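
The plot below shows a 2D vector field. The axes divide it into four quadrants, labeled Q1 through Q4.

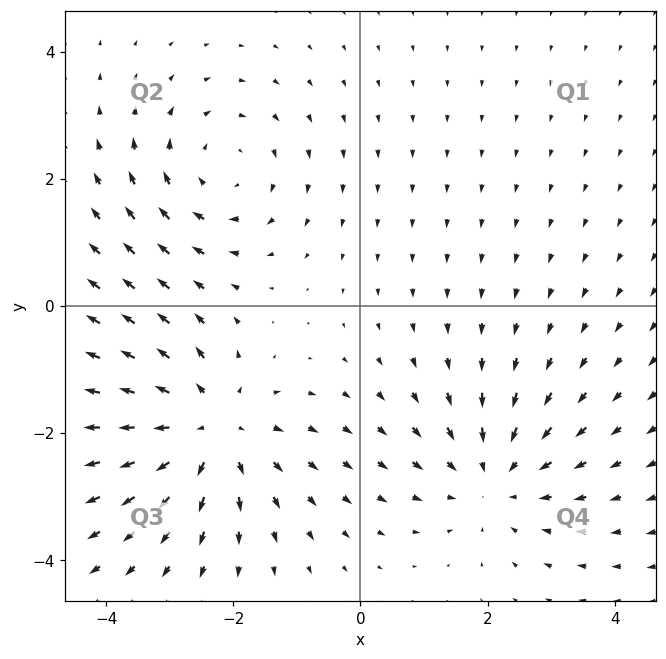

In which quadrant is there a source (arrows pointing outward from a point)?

The source sits at approximately (-2.4, -1.9), which lies in quadrant Q3. The divergence there is about +4, positive as expected for a source.

Q3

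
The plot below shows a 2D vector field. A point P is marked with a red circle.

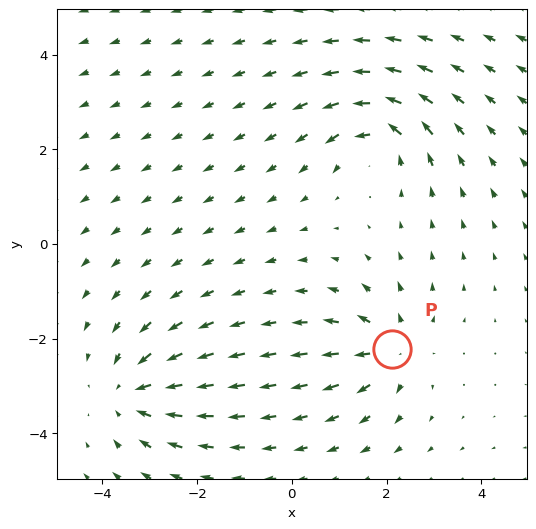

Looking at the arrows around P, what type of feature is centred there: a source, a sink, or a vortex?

At P (2.1, -2.2) the arrows spread outward. Divergence about +4, curl ≈0 — positive divergence with near-zero curl is a source.

source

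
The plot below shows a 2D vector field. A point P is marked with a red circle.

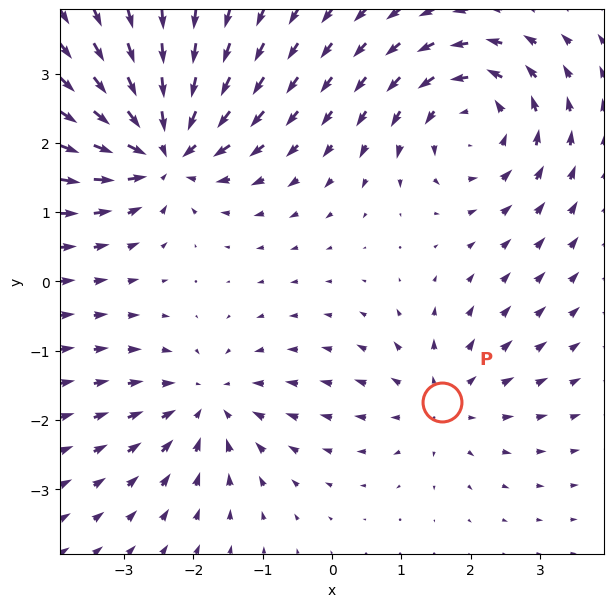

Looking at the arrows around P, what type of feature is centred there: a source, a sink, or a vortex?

At P (1.6, -1.7) the arrows spread outward. Divergence about +3, curl ≈0 — positive divergence with near-zero curl is a source.

source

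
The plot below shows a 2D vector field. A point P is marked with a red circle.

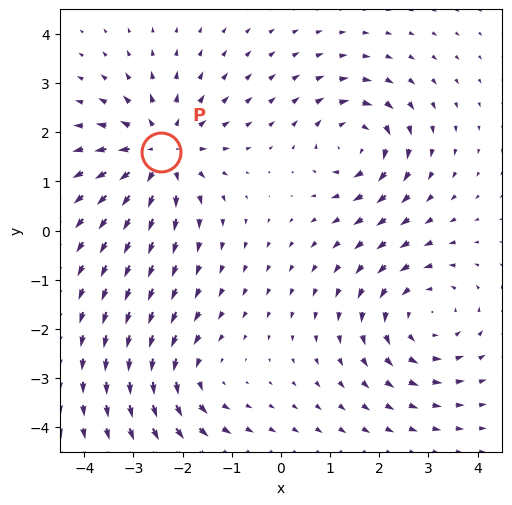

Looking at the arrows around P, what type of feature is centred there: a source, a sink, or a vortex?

At P (-2.4, 1.6) the arrows spread outward. Divergence about +5, curl ≈0 — positive divergence with near-zero curl is a source.

source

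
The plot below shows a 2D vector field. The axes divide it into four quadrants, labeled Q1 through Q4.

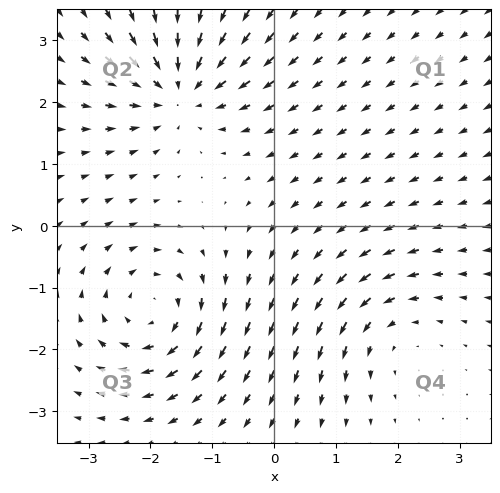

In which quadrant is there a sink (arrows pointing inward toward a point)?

Q2

The sink sits at approximately (-1.5, 2.2), which lies in quadrant Q2. The divergence there is about -5, negative as expected for a sink.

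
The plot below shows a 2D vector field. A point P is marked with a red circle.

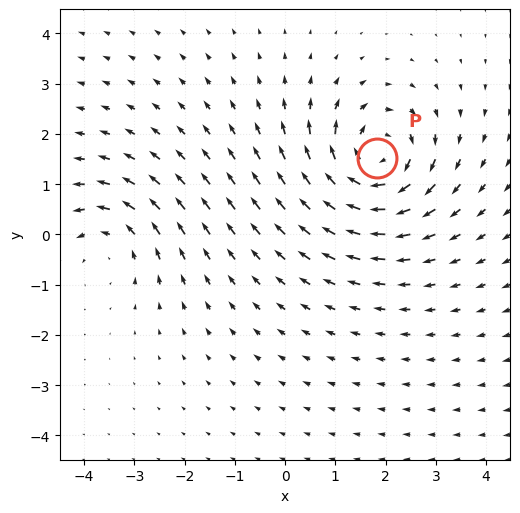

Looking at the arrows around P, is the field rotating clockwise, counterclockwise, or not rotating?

clockwise

Near P at (1.8, 1.5) the arrows circulate clockwise. The curl (z-component) there is about -6; negative curl means clockwise rotation.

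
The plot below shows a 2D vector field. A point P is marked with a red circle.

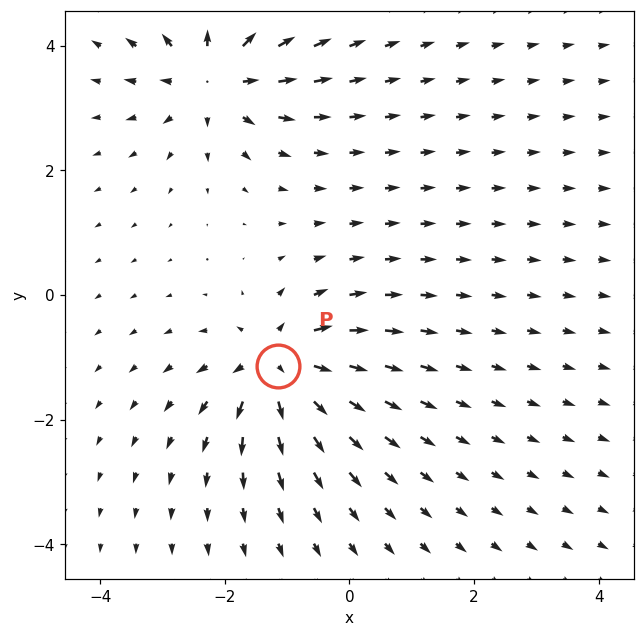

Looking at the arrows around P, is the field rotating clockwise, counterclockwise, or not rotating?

not rotating

Near P at (-1.1, -1.1) the arrows show no circulation. The curl there is ≈0.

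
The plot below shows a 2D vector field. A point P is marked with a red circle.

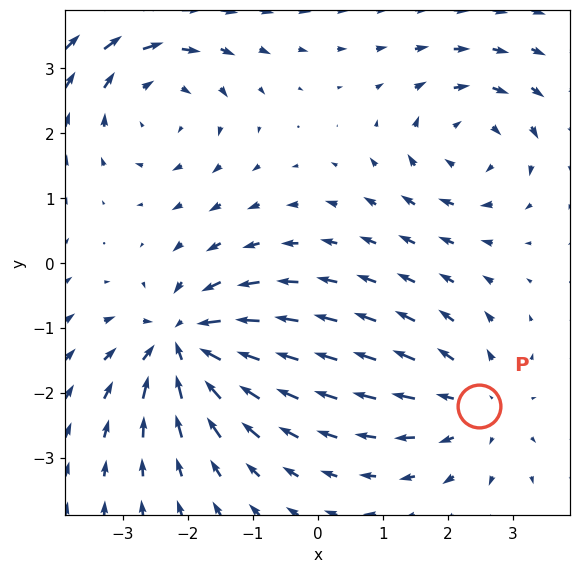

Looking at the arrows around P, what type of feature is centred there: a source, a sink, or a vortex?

At P (2.5, -2.2) the arrows spread outward. Divergence about +3, curl ≈0 — positive divergence with near-zero curl is a source.

source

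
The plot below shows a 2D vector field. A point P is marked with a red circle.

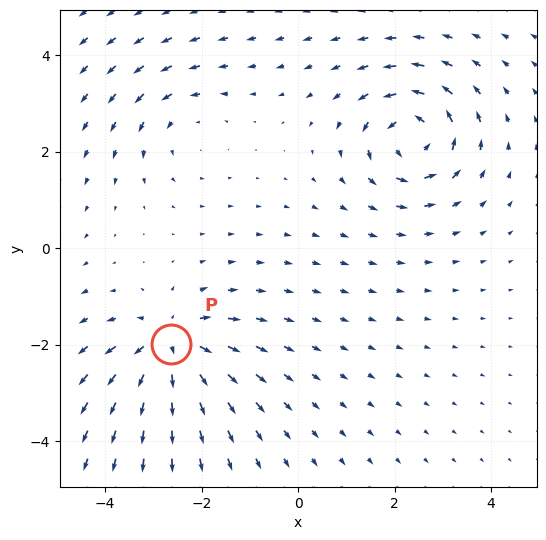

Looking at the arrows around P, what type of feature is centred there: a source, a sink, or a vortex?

At P (-2.6, -2.0) the arrows spread outward. Divergence about +6, curl ≈0 — positive divergence with near-zero curl is a source.

source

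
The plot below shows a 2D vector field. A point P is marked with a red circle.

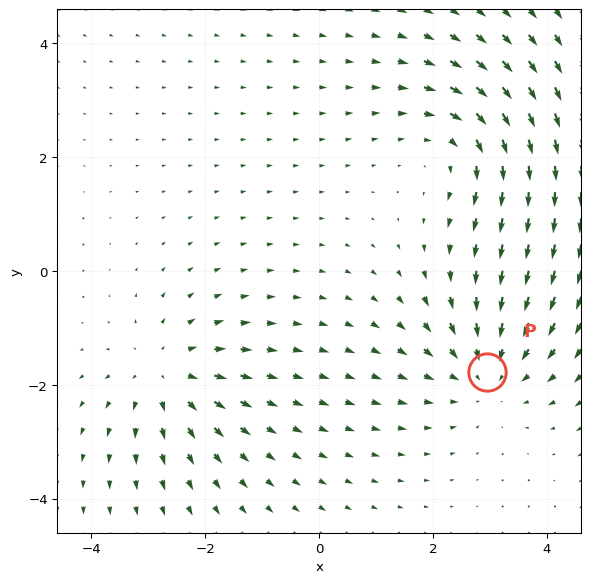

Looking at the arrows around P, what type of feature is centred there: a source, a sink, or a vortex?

sink

At P (2.9, -1.8) the arrows converge inward. Divergence about -3, curl ≈0 — negative divergence with near-zero curl is a sink.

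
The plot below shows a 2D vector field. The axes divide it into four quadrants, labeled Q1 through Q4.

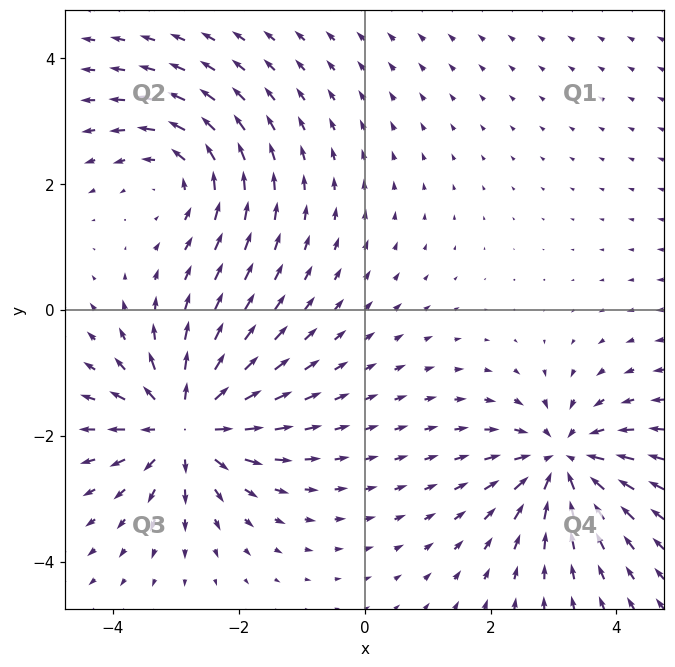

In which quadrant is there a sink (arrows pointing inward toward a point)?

Q4

The sink sits at approximately (3.1, -2.4), which lies in quadrant Q4. The divergence there is about -5, negative as expected for a sink.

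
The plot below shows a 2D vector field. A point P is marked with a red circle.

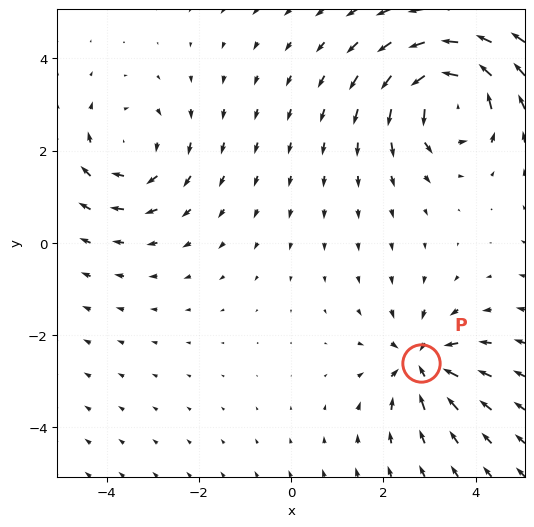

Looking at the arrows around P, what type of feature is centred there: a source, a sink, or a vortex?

sink

At P (2.8, -2.6) the arrows converge inward. Divergence about -4, curl ≈0 — negative divergence with near-zero curl is a sink.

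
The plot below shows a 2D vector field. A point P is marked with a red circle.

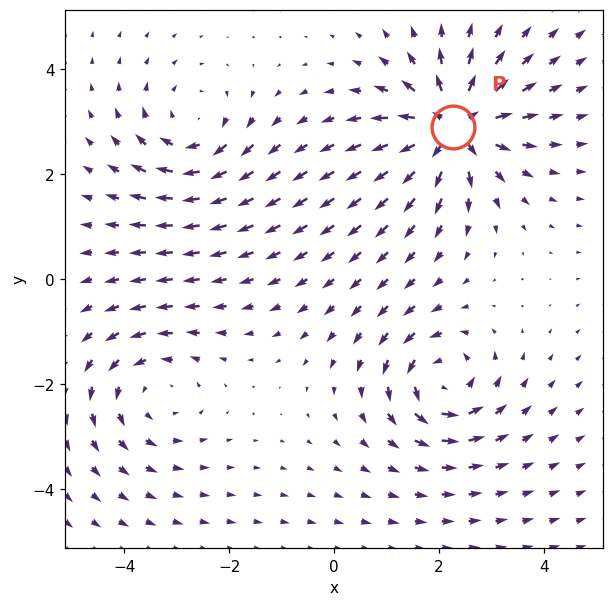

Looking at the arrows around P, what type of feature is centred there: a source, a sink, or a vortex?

source

At P (2.3, 2.9) the arrows spread outward. Divergence about +6, curl ≈0 — positive divergence with near-zero curl is a source.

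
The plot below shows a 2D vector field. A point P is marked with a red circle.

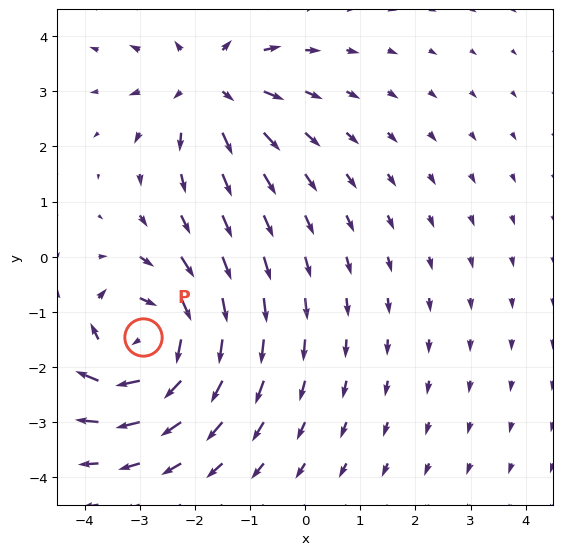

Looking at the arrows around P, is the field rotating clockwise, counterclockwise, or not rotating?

Near P at (-2.9, -1.5) the arrows circulate clockwise. The curl (z-component) there is about -6; negative curl means clockwise rotation.

clockwise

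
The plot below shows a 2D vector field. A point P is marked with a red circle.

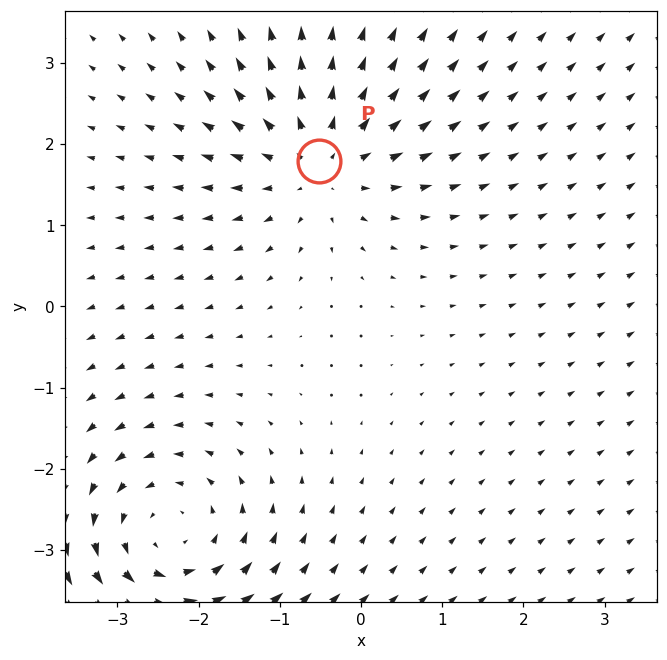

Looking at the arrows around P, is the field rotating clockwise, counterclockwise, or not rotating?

not rotating

Near P at (-0.5, 1.8) the arrows show no circulation. The curl there is ≈0.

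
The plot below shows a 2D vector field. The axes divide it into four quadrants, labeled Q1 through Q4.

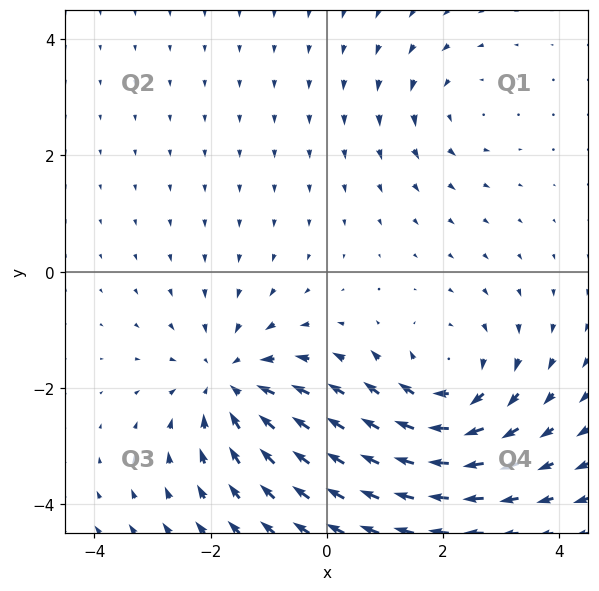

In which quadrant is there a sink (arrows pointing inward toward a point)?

Q3

The sink sits at approximately (-1.7, -1.9), which lies in quadrant Q3. The divergence there is about -4, negative as expected for a sink.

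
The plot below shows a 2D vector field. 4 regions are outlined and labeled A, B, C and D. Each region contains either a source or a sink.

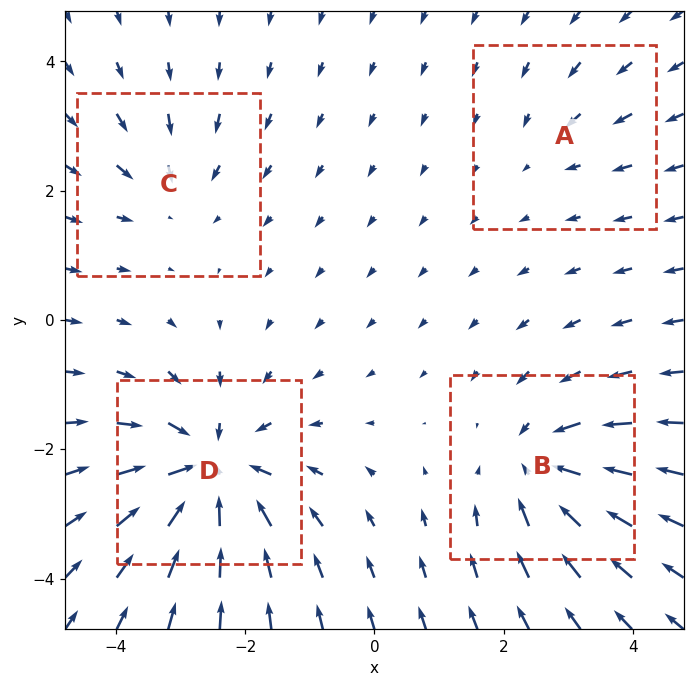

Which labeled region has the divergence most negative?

Divergence at each region's feature centre — A: about -2, B: about -5, C: about -3, D: about -7. Region D is most negative.

D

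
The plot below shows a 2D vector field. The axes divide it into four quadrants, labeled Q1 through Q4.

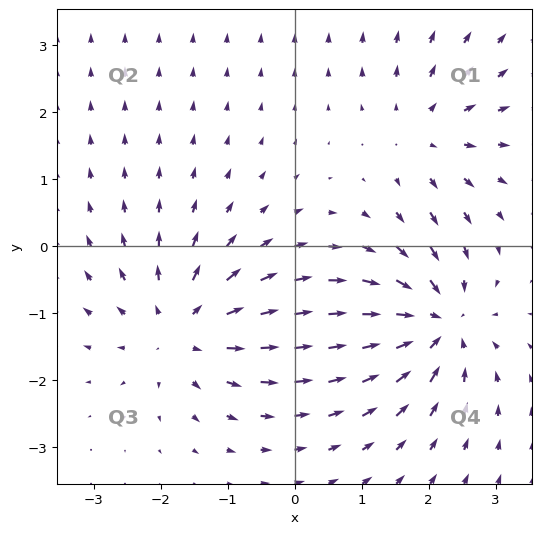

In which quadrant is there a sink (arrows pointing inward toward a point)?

The sink sits at approximately (2.1, -1.1), which lies in quadrant Q4. The divergence there is about -6, negative as expected for a sink.

Q4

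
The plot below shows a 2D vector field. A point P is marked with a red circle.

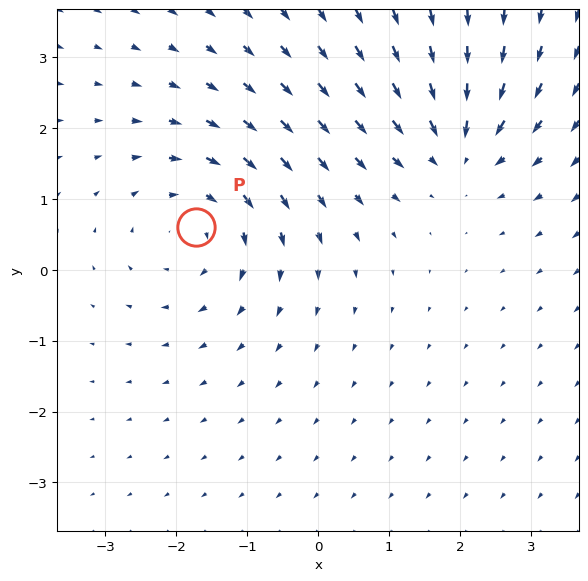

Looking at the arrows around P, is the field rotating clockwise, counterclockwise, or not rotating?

Near P at (-1.7, 0.6) the arrows circulate clockwise. The curl (z-component) there is about -3; negative curl means clockwise rotation.

clockwise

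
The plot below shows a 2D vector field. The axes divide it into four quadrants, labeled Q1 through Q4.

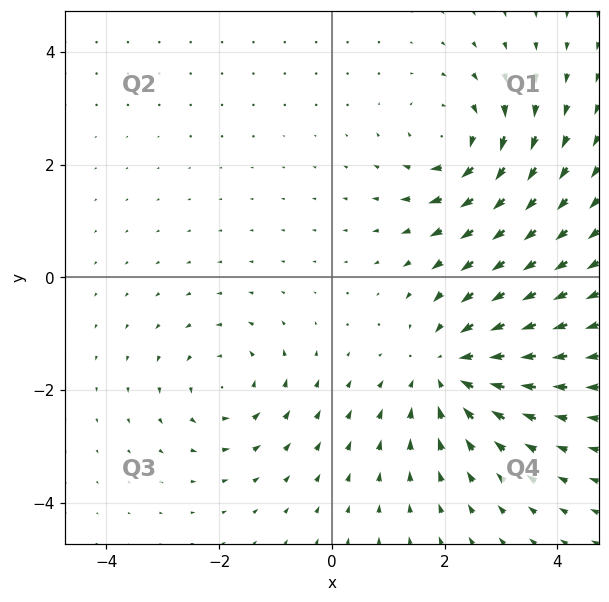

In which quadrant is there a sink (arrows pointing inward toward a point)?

Q4

The sink sits at approximately (2.1, -1.6), which lies in quadrant Q4. The divergence there is about -4, negative as expected for a sink.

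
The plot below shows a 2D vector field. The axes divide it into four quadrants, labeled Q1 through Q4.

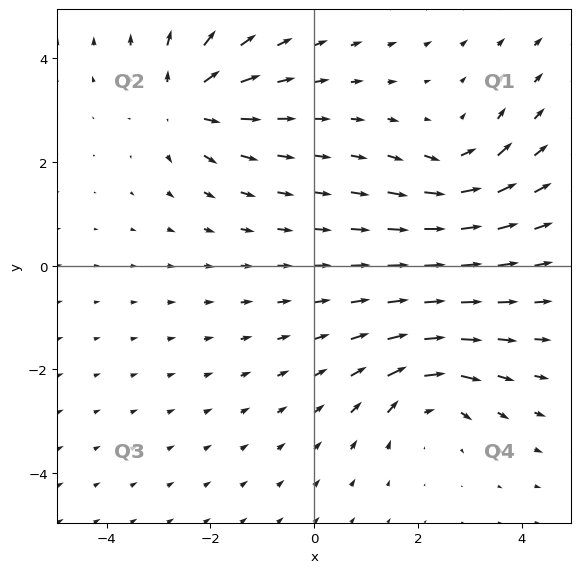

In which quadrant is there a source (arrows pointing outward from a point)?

Q2

The source sits at approximately (-2.5, 3.2), which lies in quadrant Q2. The divergence there is about +4, positive as expected for a source.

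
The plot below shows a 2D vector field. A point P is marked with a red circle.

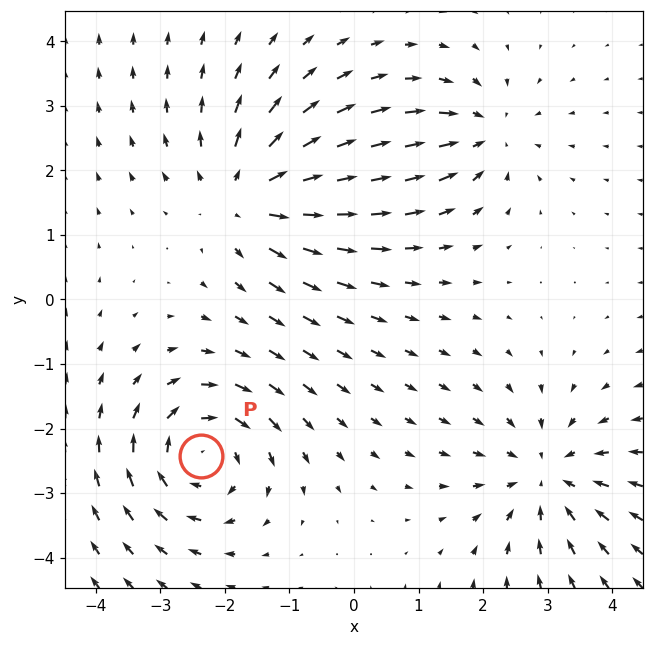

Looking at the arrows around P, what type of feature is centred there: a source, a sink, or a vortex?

vortex

At P (-2.4, -2.4) the arrows circulate clockwise. Divergence ≈0, curl about -6 — near-zero divergence with nonzero curl is a vortex.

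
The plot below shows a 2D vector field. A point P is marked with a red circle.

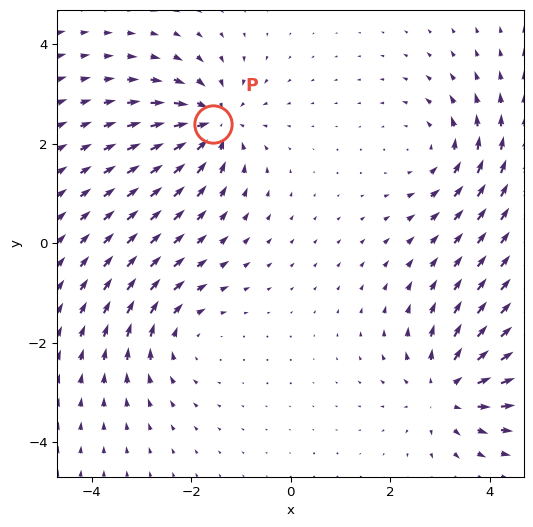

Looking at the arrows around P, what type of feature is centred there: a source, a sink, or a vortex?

At P (-1.6, 2.4) the arrows converge inward. Divergence about -5, curl ≈0 — negative divergence with near-zero curl is a sink.

sink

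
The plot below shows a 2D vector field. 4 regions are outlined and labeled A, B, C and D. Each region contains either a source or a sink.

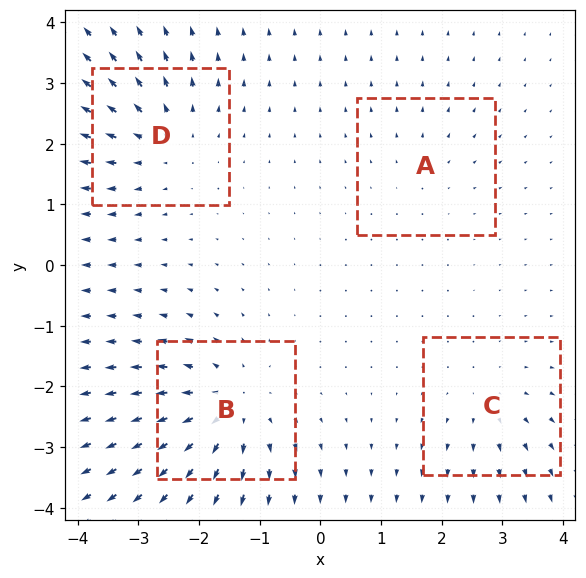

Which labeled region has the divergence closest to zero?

A

Divergence at each region's feature centre — A: about +2, B: about +6, C: about +3, D: about +5. Region A is closest to zero.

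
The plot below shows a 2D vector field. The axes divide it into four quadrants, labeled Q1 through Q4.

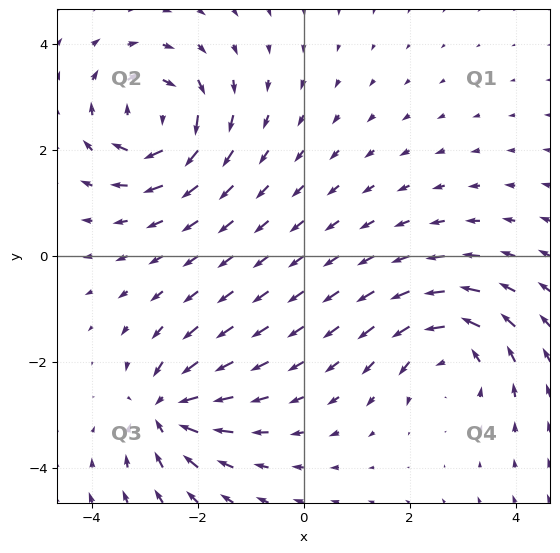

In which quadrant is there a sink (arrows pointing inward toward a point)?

Q3

The sink sits at approximately (-2.6, -2.9), which lies in quadrant Q3. The divergence there is about -6, negative as expected for a sink.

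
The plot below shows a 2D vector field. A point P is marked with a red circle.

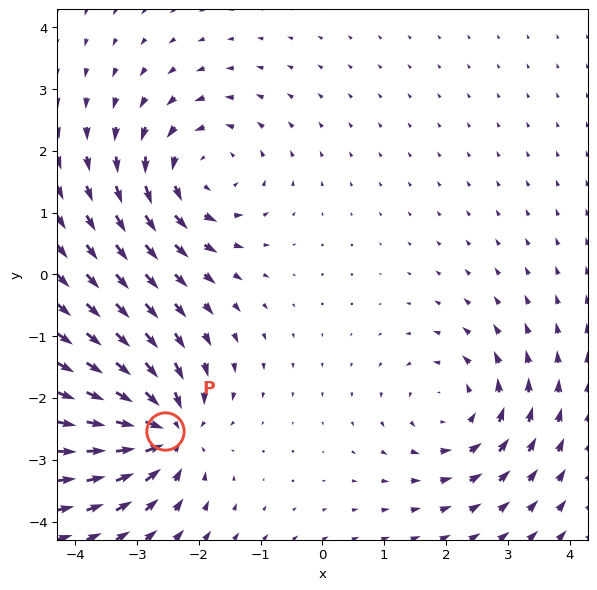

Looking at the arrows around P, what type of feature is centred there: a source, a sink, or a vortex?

sink

At P (-2.6, -2.5) the arrows converge inward. Divergence about -6, curl ≈0 — negative divergence with near-zero curl is a sink.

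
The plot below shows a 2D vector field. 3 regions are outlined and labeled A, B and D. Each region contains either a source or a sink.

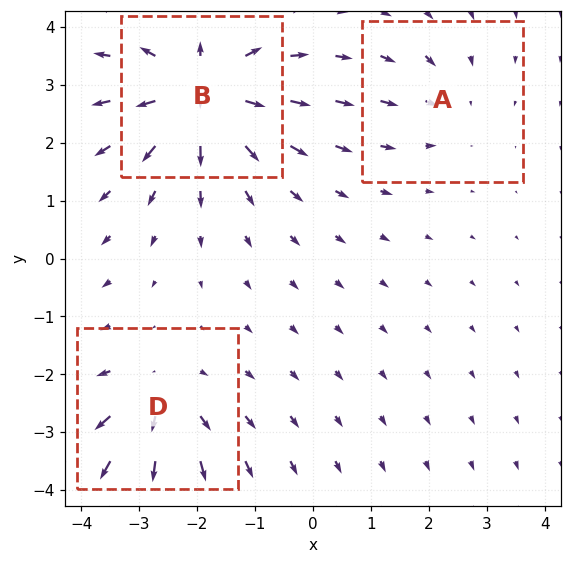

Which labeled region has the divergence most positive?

B

Divergence at each region's feature centre — A: about -2, B: about +5, D: about +3. Region B is most positive.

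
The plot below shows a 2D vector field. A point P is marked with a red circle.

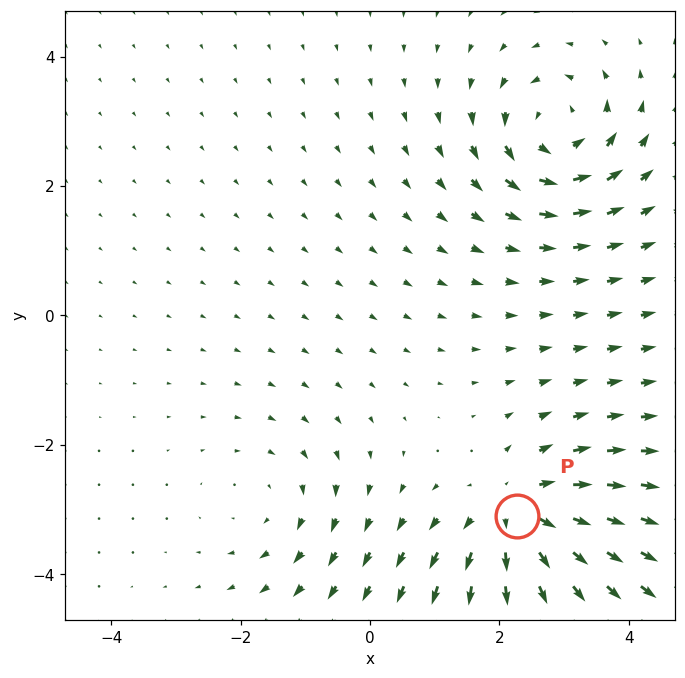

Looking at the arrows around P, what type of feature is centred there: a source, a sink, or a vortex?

At P (2.3, -3.1) the arrows spread outward. Divergence about +5, curl ≈0 — positive divergence with near-zero curl is a source.

source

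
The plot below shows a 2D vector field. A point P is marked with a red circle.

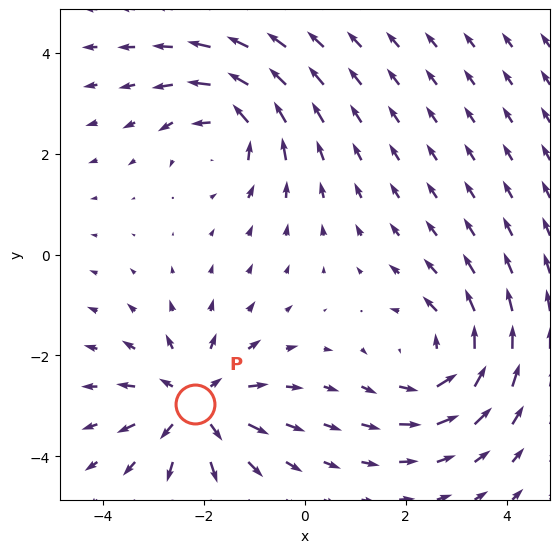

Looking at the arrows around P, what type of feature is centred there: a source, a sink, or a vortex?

At P (-2.2, -3.0) the arrows spread outward. Divergence about +4, curl ≈0 — positive divergence with near-zero curl is a source.

source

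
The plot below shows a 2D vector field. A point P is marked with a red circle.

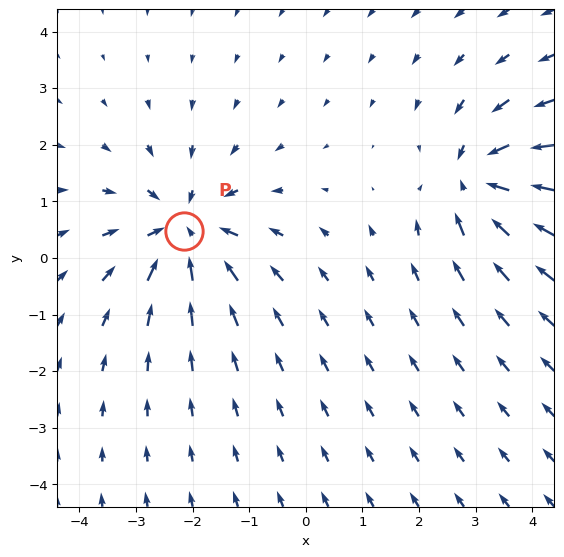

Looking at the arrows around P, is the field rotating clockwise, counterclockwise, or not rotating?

Near P at (-2.2, 0.5) the arrows show no circulation. The curl there is ≈0.

not rotating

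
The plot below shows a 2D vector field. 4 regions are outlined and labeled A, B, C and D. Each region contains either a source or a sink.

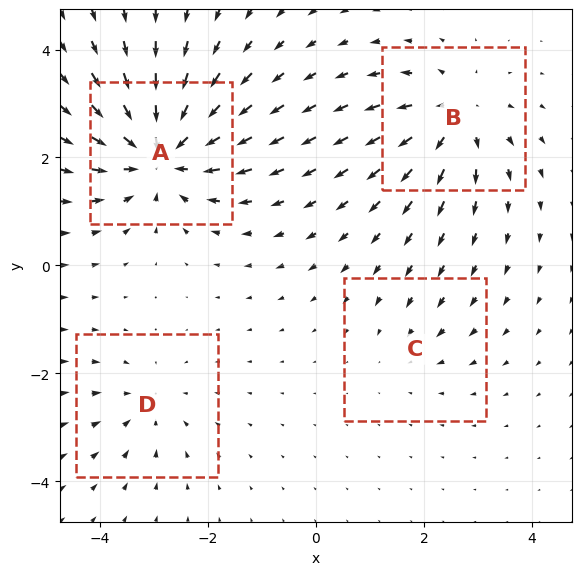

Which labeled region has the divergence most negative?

A

Divergence at each region's feature centre — A: about -7, B: about +5, C: about -2, D: about -3. Region A is most negative.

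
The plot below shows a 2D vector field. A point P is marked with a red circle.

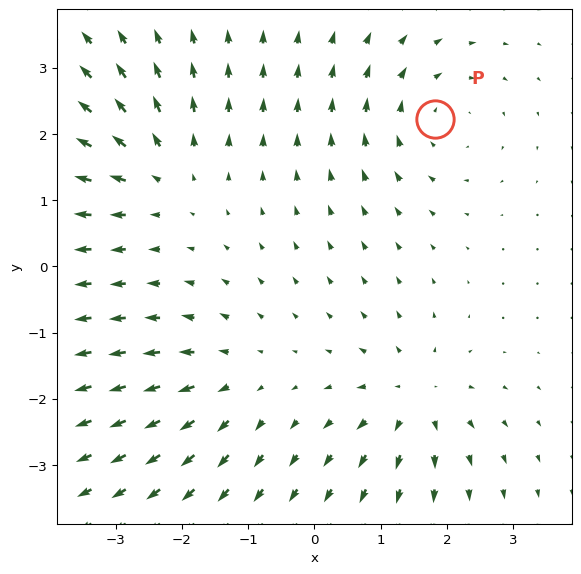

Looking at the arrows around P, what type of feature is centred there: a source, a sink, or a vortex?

vortex

At P (1.8, 2.2) the arrows circulate clockwise. Divergence ≈0, curl about -4 — near-zero divergence with nonzero curl is a vortex.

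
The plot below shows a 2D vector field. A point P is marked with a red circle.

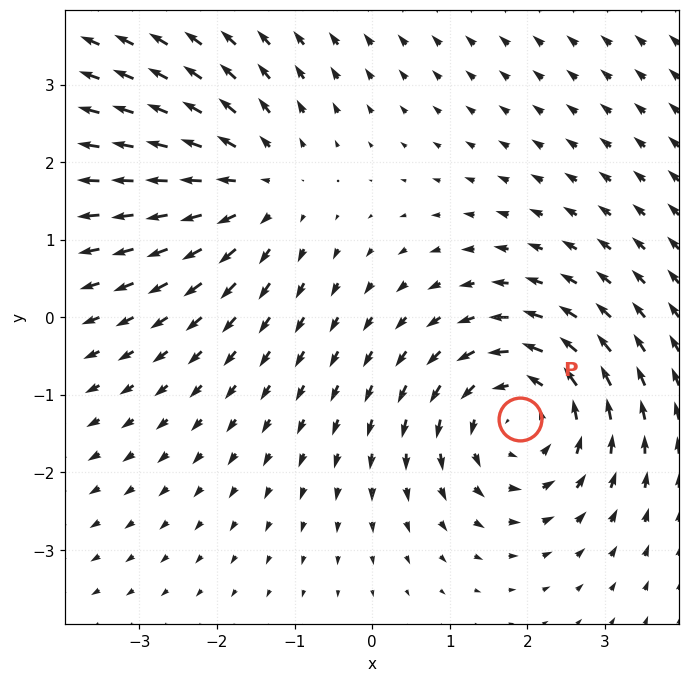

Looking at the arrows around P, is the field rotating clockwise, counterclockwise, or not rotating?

Near P at (1.9, -1.3) the arrows circulate counterclockwise. The curl (z-component) there is about +4; positive curl means counterclockwise rotation.

counterclockwise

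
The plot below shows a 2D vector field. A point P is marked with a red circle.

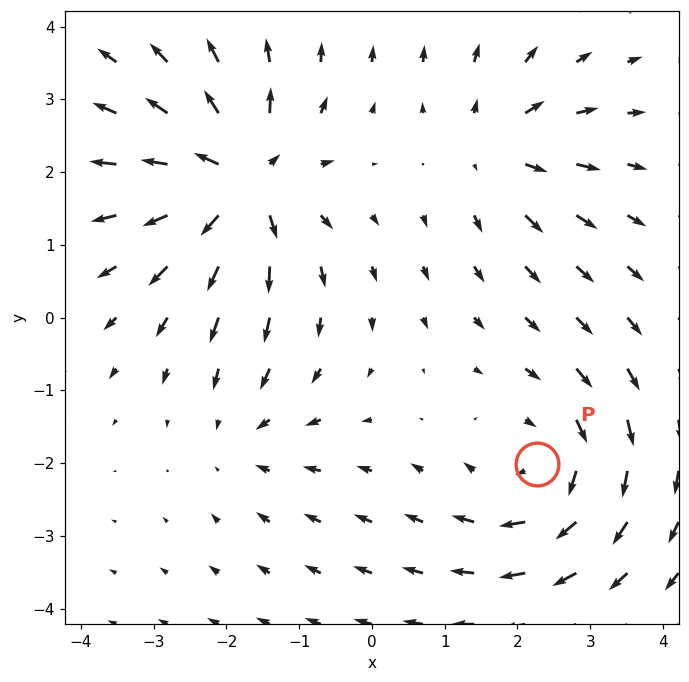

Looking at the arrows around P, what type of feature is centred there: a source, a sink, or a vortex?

vortex

At P (2.3, -2.0) the arrows circulate clockwise. Divergence ≈0, curl about -4 — near-zero divergence with nonzero curl is a vortex.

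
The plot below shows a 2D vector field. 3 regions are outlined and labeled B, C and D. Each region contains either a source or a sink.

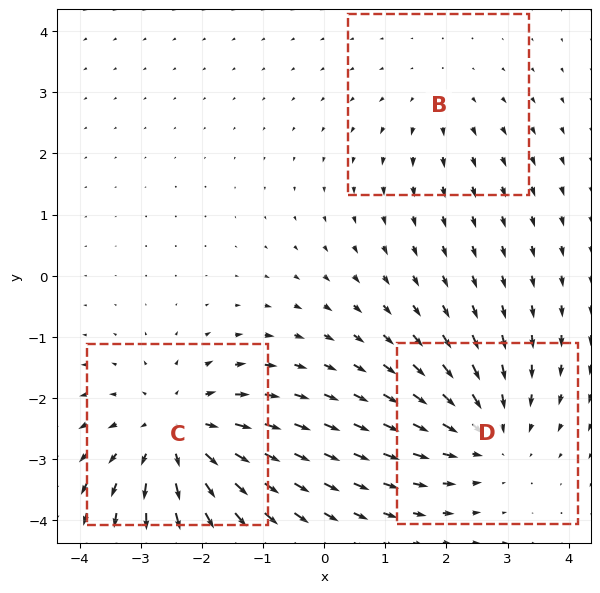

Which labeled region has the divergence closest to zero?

Divergence at each region's feature centre — B: about +2, C: about +4, D: about -3. Region B is closest to zero.

B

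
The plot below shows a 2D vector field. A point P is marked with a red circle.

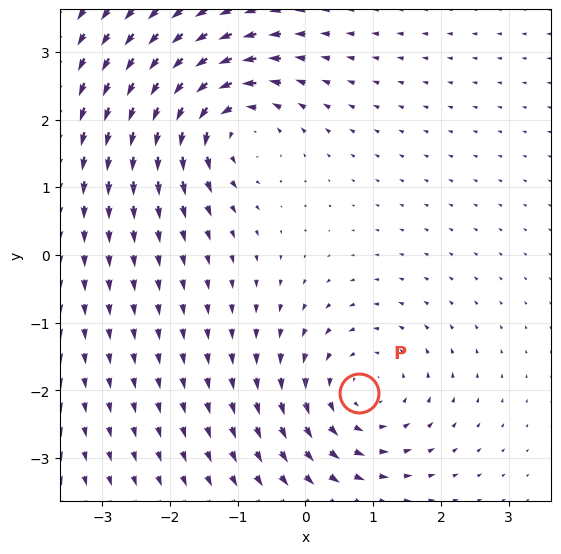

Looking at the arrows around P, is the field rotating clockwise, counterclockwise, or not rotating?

Near P at (0.8, -2.0) the arrows circulate counterclockwise. The curl (z-component) there is about +5; positive curl means counterclockwise rotation.

counterclockwise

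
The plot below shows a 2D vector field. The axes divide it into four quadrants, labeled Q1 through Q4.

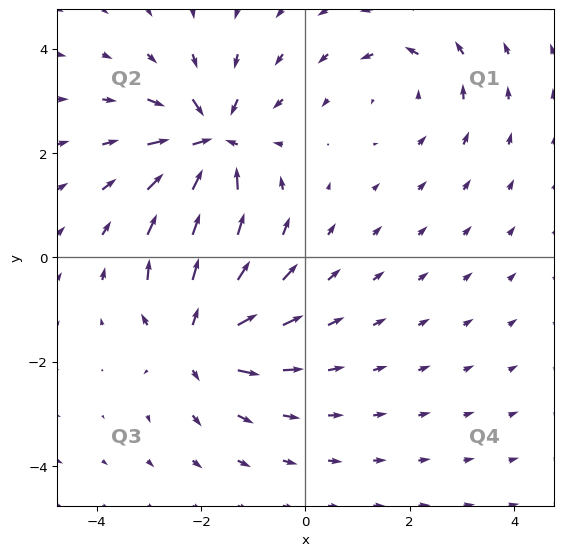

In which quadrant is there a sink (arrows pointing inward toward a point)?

The sink sits at approximately (-1.8, 2.2), which lies in quadrant Q2. The divergence there is about -6, negative as expected for a sink.

Q2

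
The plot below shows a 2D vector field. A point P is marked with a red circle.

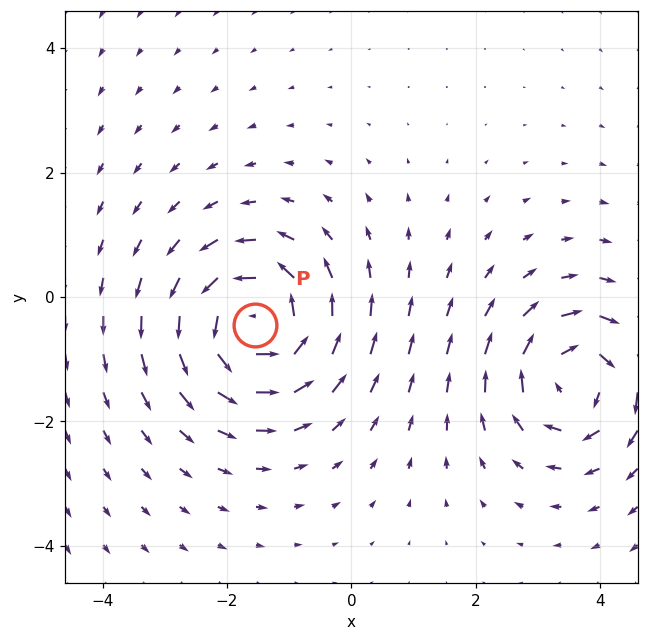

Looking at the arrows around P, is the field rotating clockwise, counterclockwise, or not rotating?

Near P at (-1.5, -0.5) the arrows circulate counterclockwise. The curl (z-component) there is about +7; positive curl means counterclockwise rotation.

counterclockwise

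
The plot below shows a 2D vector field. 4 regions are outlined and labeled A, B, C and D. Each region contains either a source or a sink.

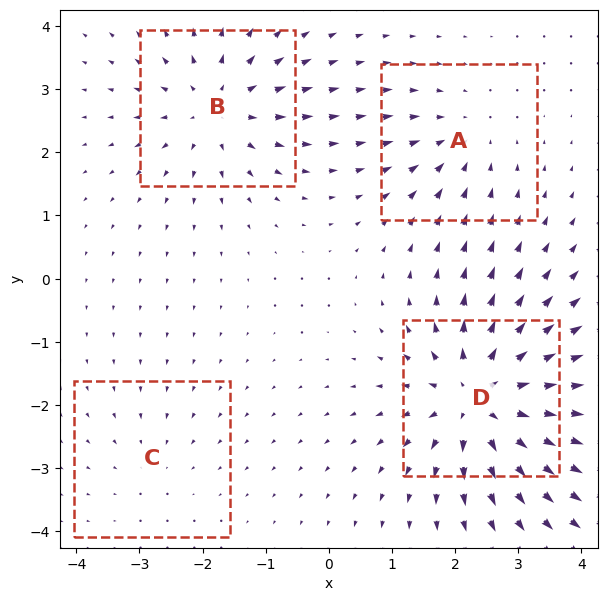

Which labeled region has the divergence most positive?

D

Divergence at each region's feature centre — A: about -3, B: about +5, C: about -2, D: about +8. Region D is most positive.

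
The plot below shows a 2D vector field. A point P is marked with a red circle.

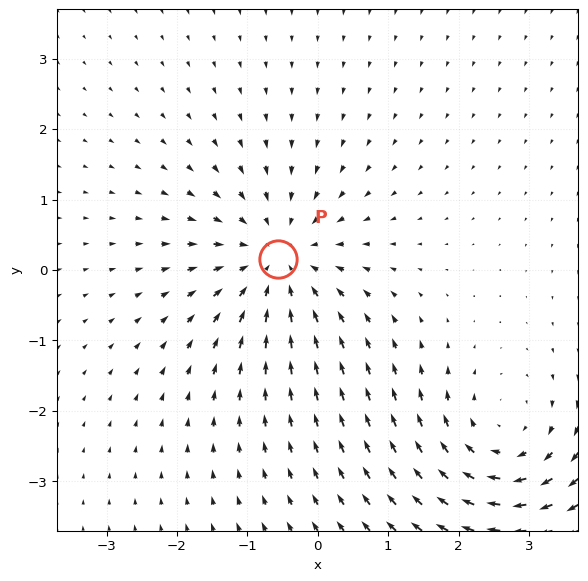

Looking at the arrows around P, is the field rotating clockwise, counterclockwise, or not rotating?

not rotating

Near P at (-0.6, 0.2) the arrows show no circulation. The curl there is ≈0.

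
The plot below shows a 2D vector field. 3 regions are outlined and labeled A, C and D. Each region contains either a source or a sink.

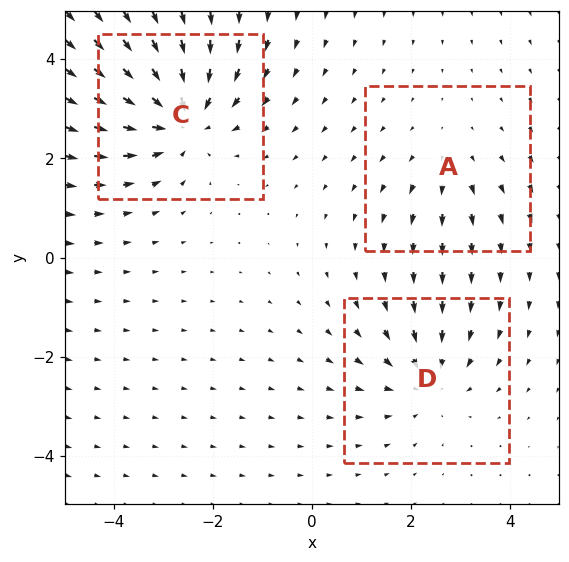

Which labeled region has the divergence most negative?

C

Divergence at each region's feature centre — A: about +2, C: about -5, D: about -3. Region C is most negative.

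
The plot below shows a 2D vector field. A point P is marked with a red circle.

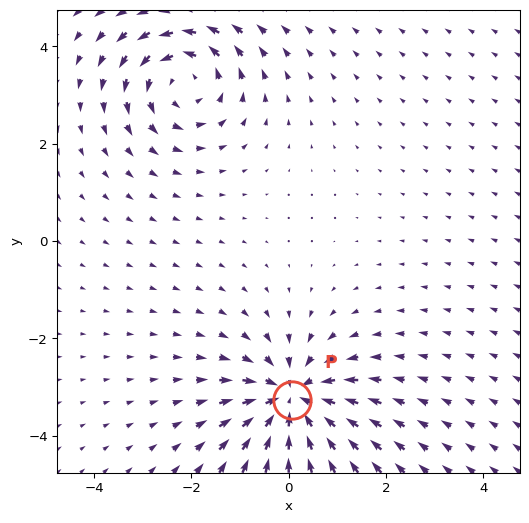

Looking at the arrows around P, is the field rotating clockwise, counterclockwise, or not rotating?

not rotating

Near P at (0.1, -3.3) the arrows show no circulation. The curl there is ≈0.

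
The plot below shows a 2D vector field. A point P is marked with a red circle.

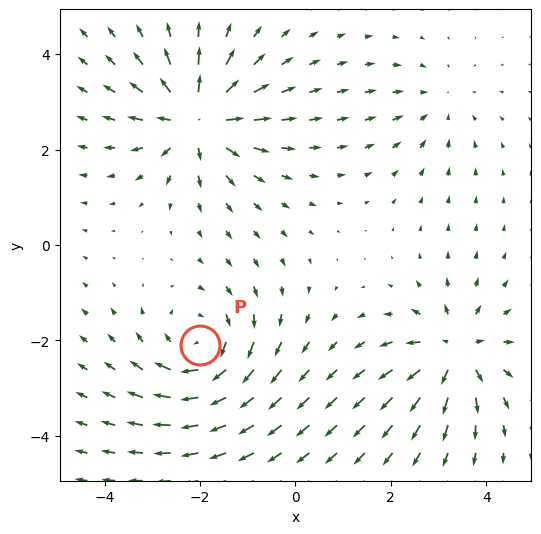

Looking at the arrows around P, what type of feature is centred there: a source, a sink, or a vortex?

vortex

At P (-2.0, -2.1) the arrows circulate clockwise. Divergence ≈0, curl about -5 — near-zero divergence with nonzero curl is a vortex.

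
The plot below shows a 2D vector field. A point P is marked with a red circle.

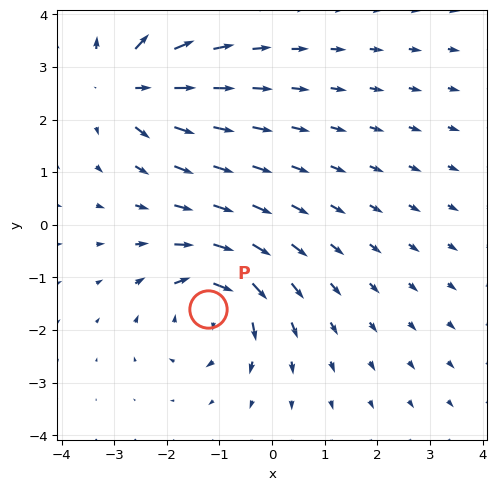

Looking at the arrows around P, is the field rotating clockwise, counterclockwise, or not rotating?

Near P at (-1.2, -1.6) the arrows circulate clockwise. The curl (z-component) there is about -6; negative curl means clockwise rotation.

clockwise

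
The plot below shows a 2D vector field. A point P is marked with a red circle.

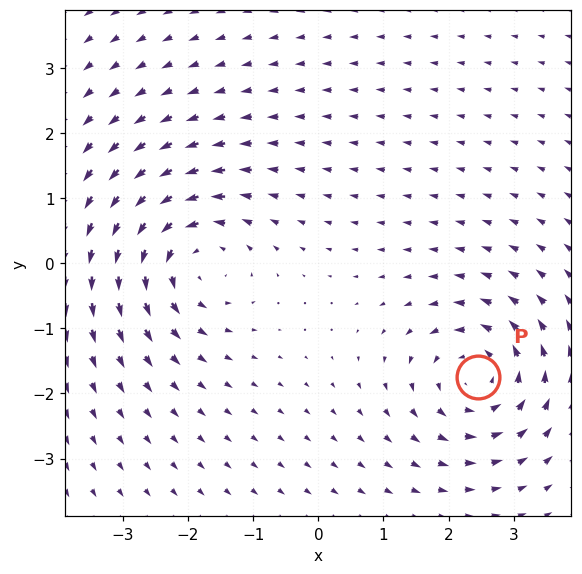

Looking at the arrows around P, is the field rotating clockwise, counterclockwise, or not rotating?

Near P at (2.4, -1.8) the arrows circulate counterclockwise. The curl (z-component) there is about +4; positive curl means counterclockwise rotation.

counterclockwise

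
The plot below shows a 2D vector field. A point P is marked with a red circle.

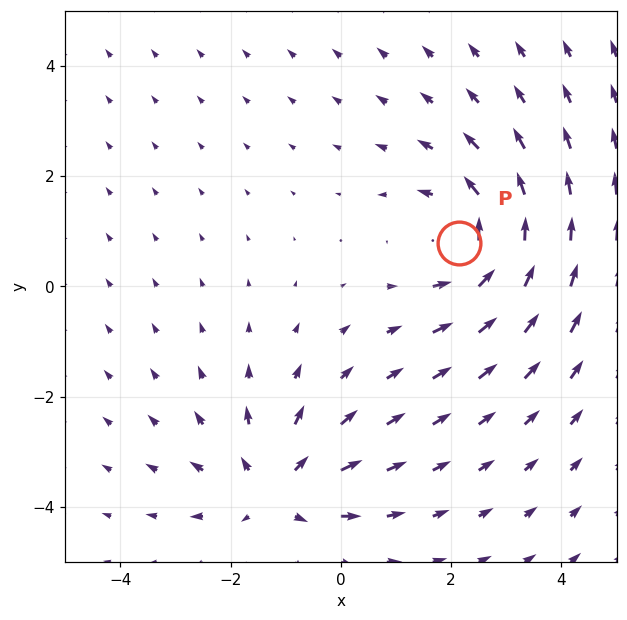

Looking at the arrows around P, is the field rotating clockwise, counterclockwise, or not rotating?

counterclockwise

Near P at (2.1, 0.8) the arrows circulate counterclockwise. The curl (z-component) there is about +4; positive curl means counterclockwise rotation.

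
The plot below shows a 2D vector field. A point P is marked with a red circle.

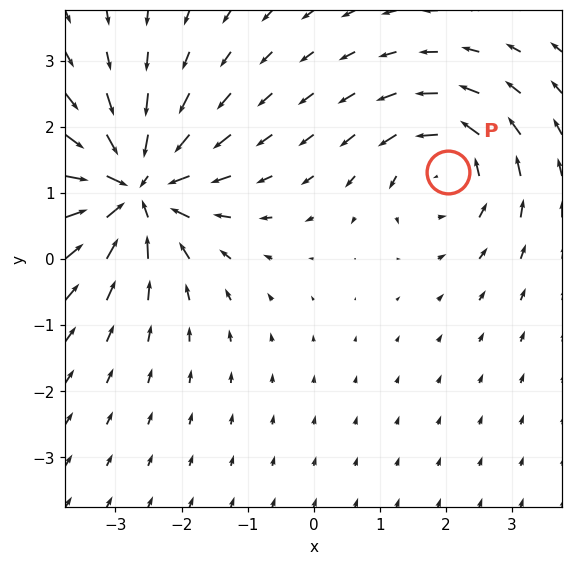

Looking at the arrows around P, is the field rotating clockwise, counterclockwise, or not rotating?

Near P at (2.0, 1.3) the arrows circulate counterclockwise. The curl (z-component) there is about +4; positive curl means counterclockwise rotation.

counterclockwise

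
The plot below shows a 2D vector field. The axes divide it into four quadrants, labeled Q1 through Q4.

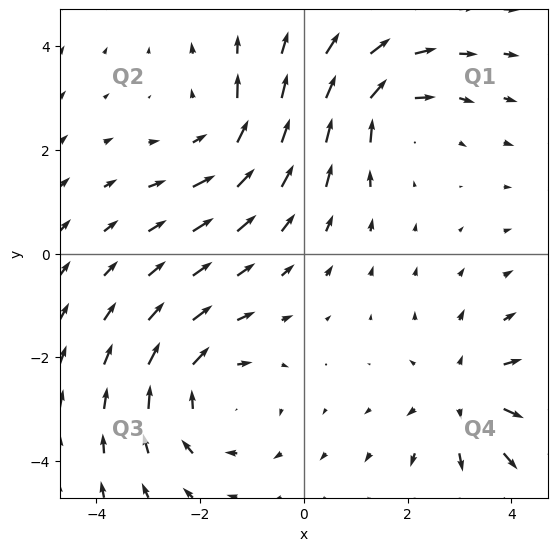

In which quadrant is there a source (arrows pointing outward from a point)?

The source sits at approximately (3.1, -2.7), which lies in quadrant Q4. The divergence there is about +3, positive as expected for a source.

Q4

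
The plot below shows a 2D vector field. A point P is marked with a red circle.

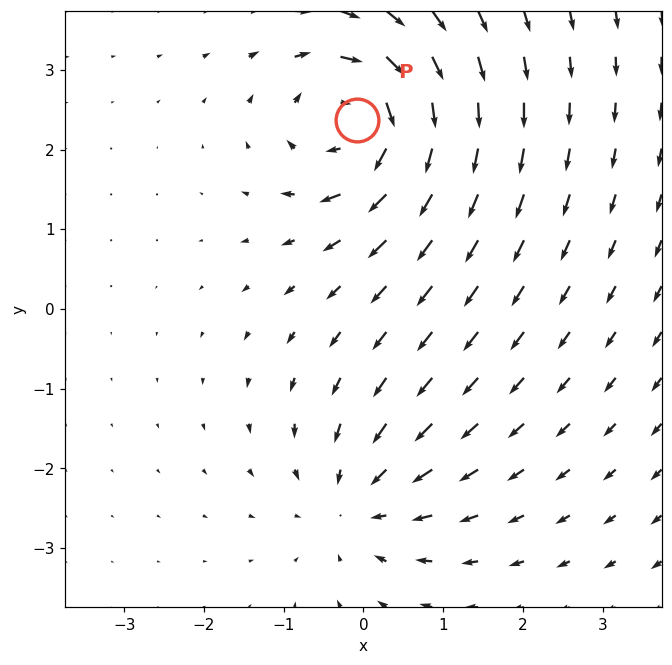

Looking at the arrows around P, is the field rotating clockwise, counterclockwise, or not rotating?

clockwise

Near P at (-0.1, 2.4) the arrows circulate clockwise. The curl (z-component) there is about -6; negative curl means clockwise rotation.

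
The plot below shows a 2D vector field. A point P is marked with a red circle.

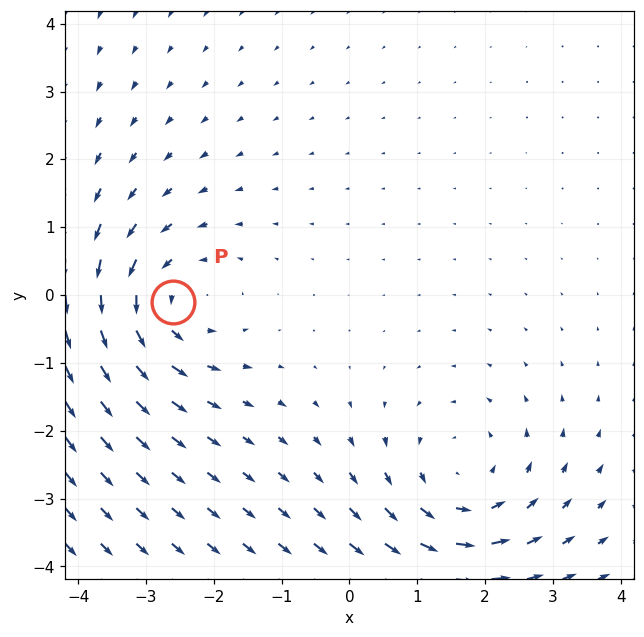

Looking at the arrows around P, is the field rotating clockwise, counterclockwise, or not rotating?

counterclockwise

Near P at (-2.6, -0.1) the arrows circulate counterclockwise. The curl (z-component) there is about +4; positive curl means counterclockwise rotation.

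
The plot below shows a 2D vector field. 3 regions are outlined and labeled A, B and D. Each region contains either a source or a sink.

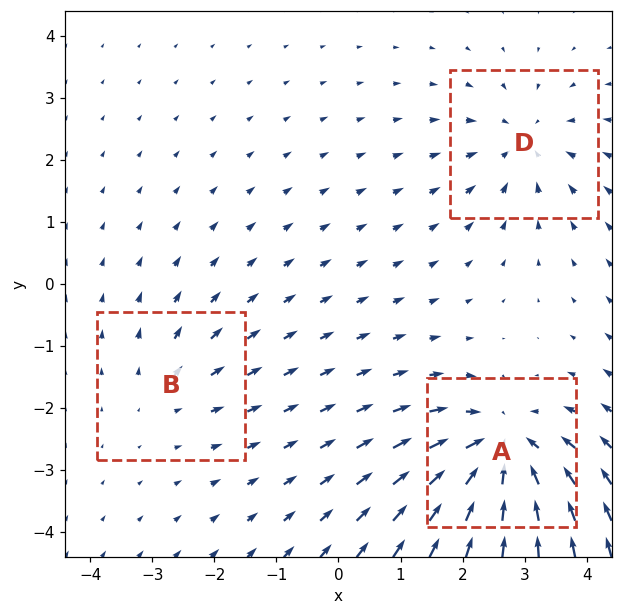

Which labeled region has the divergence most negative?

A

Divergence at each region's feature centre — A: about -6, B: about +2, D: about -3. Region A is most negative.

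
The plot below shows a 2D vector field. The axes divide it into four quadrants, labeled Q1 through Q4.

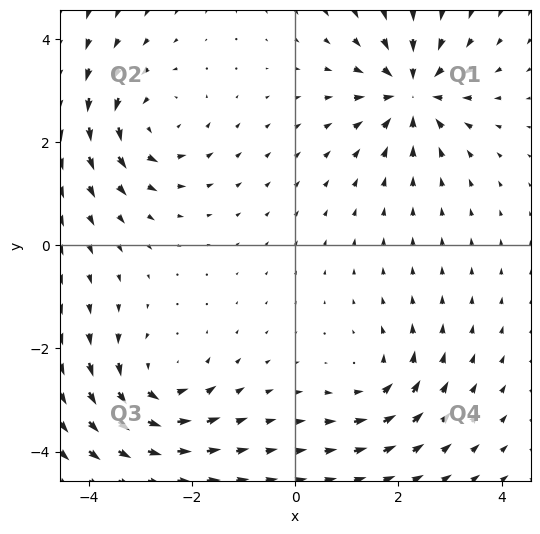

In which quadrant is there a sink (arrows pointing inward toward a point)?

Q1

The sink sits at approximately (2.3, 3.0), which lies in quadrant Q1. The divergence there is about -7, negative as expected for a sink.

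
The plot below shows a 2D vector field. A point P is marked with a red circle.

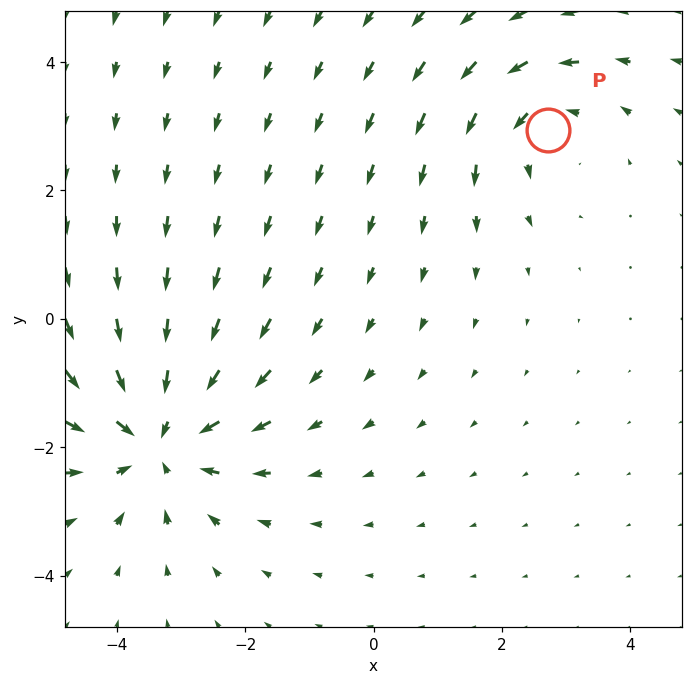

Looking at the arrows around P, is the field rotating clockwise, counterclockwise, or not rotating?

Near P at (2.7, 2.9) the arrows circulate counterclockwise. The curl (z-component) there is about +3; positive curl means counterclockwise rotation.

counterclockwise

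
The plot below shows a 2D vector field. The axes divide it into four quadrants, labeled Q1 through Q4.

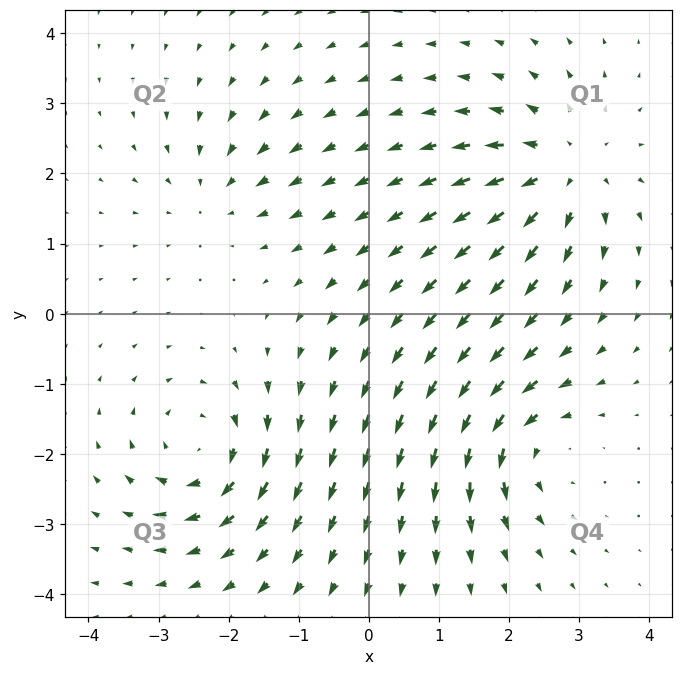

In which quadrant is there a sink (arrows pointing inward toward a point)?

Q2

The sink sits at approximately (-2.2, 1.7), which lies in quadrant Q2. The divergence there is about -3, negative as expected for a sink.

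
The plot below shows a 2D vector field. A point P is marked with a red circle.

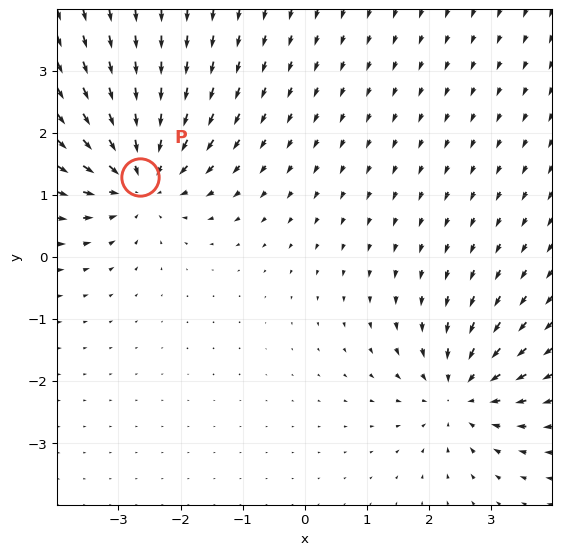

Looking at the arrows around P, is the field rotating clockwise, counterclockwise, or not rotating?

not rotating

Near P at (-2.7, 1.3) the arrows show no circulation. The curl there is ≈0.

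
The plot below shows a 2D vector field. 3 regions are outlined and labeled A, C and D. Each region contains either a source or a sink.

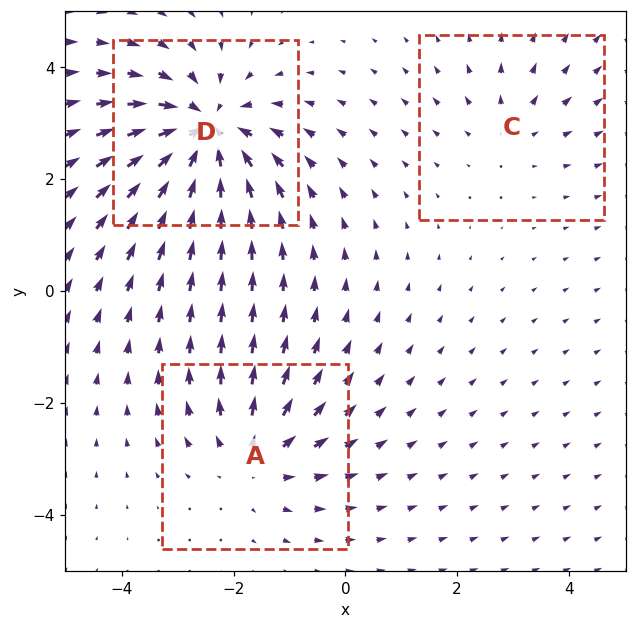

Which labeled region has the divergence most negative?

Divergence at each region's feature centre — A: about +3, C: about +2, D: about -5. Region D is most negative.

D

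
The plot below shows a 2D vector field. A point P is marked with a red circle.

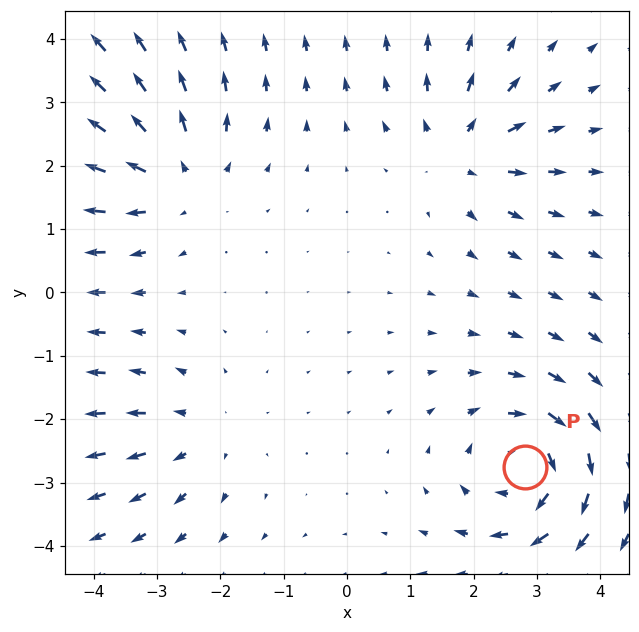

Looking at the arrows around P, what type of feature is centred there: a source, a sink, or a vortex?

At P (2.8, -2.8) the arrows circulate clockwise. Divergence ≈0, curl about -6 — near-zero divergence with nonzero curl is a vortex.

vortex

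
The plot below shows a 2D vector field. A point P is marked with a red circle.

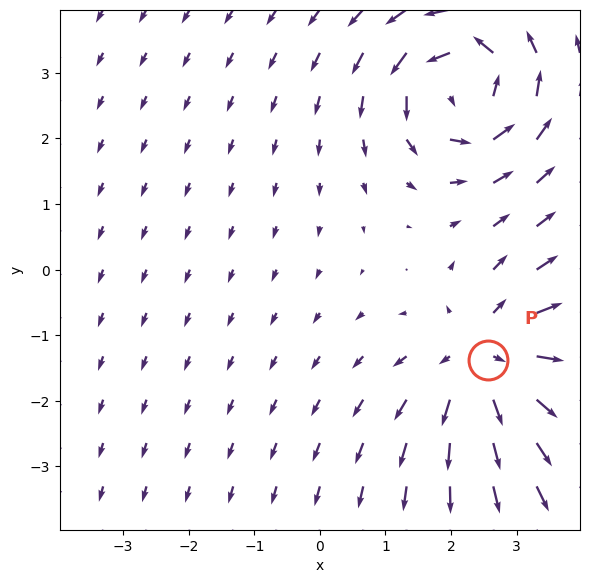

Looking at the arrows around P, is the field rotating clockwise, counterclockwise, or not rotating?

Near P at (2.6, -1.4) the arrows show no circulation. The curl there is ≈0.

not rotating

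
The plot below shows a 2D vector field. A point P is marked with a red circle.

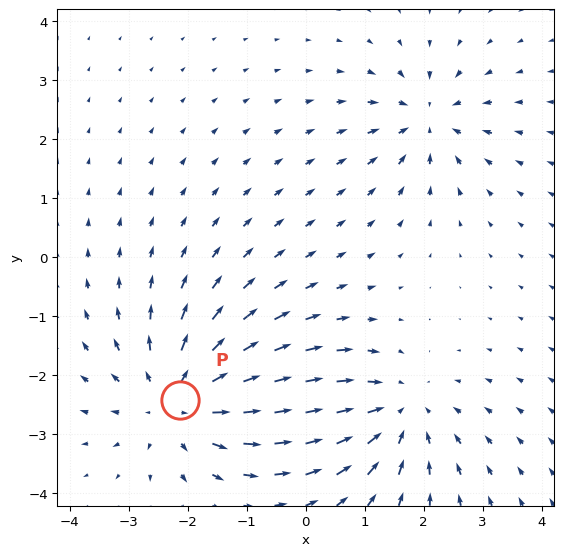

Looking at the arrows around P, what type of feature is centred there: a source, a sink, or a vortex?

At P (-2.1, -2.4) the arrows spread outward. Divergence about +4, curl ≈0 — positive divergence with near-zero curl is a source.

source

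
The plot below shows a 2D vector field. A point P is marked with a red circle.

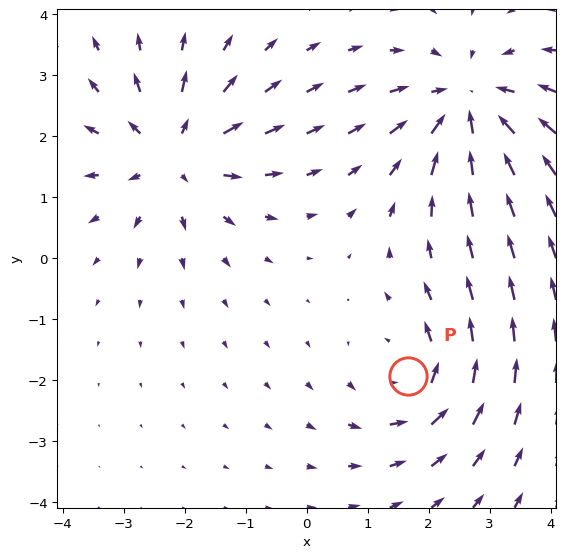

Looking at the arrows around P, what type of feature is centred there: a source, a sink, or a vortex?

vortex

At P (1.7, -1.9) the arrows circulate counterclockwise. Divergence ≈0, curl about +3 — near-zero divergence with nonzero curl is a vortex.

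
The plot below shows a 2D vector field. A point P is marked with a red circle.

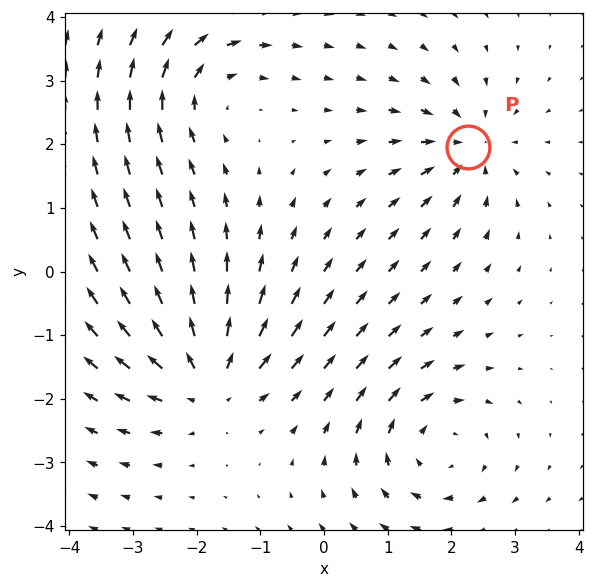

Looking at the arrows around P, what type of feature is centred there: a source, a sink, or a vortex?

At P (2.3, 2.0) the arrows converge inward. Divergence about -4, curl ≈0 — negative divergence with near-zero curl is a sink.

sink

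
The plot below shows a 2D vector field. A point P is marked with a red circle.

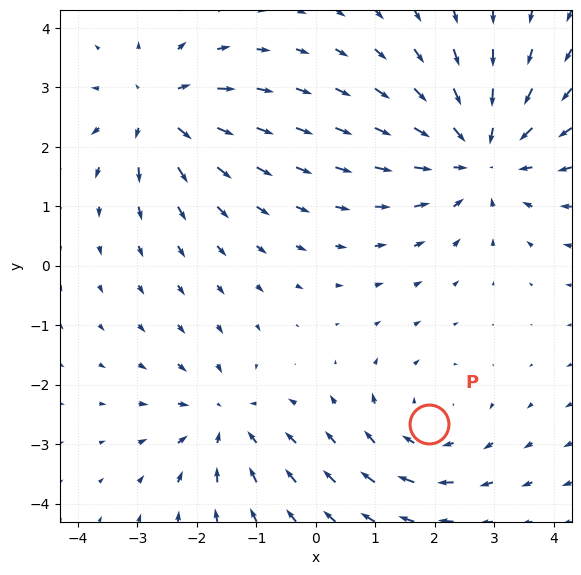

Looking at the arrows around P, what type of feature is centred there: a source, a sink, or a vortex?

vortex

At P (1.9, -2.7) the arrows circulate clockwise. Divergence ≈0, curl about -3 — near-zero divergence with nonzero curl is a vortex.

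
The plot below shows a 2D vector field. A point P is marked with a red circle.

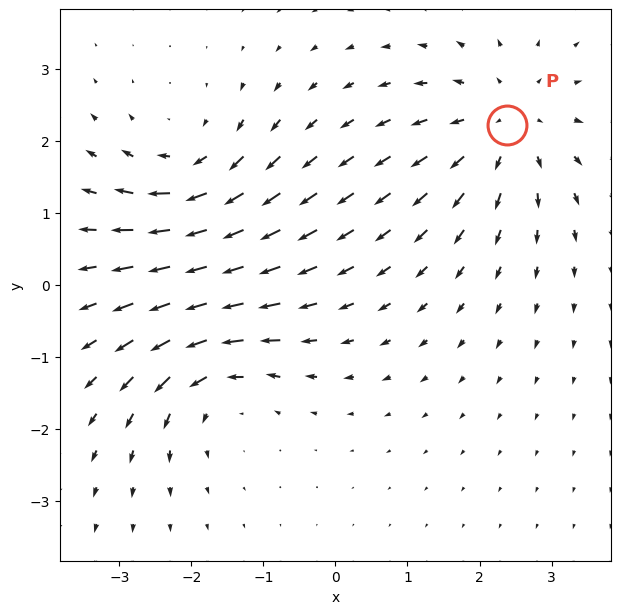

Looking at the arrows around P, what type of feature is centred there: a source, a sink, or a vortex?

At P (2.4, 2.2) the arrows spread outward. Divergence about +4, curl ≈0 — positive divergence with near-zero curl is a source.

source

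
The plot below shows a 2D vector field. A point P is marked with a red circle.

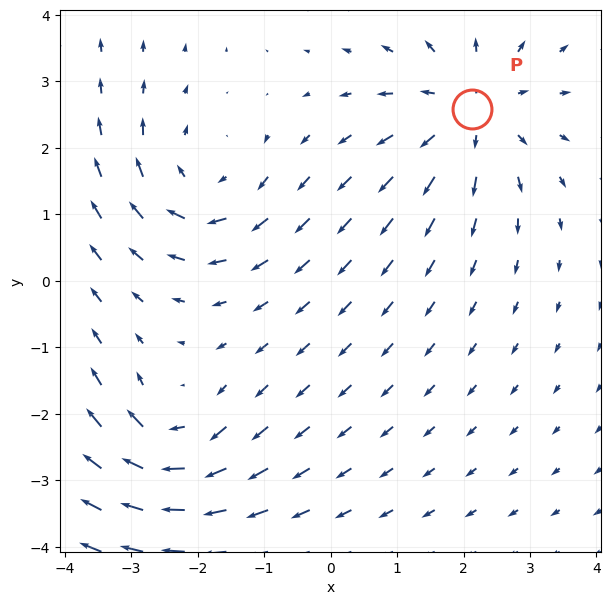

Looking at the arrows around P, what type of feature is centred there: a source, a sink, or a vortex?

source

At P (2.1, 2.6) the arrows spread outward. Divergence about +4, curl ≈0 — positive divergence with near-zero curl is a source.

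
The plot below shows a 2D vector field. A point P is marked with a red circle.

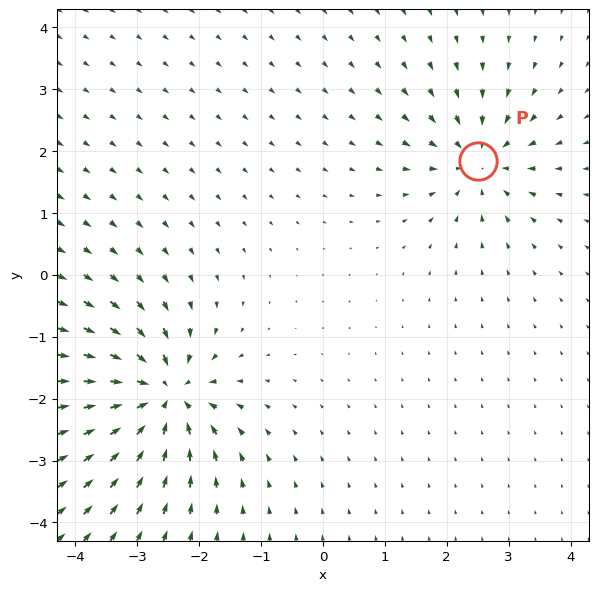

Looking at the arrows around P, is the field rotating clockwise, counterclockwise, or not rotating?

not rotating

Near P at (2.5, 1.8) the arrows show no circulation. The curl there is ≈0.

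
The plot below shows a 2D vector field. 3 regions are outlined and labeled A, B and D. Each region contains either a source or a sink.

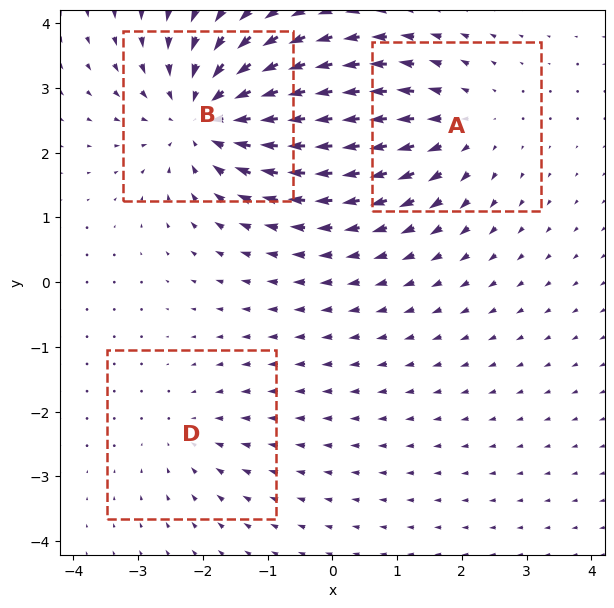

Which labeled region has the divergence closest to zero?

Divergence at each region's feature centre — A: about +3, B: about -4, D: about -2. Region D is closest to zero.

D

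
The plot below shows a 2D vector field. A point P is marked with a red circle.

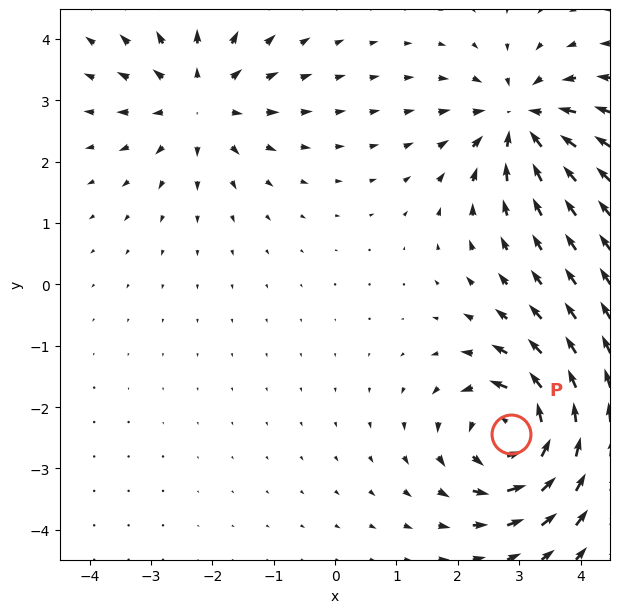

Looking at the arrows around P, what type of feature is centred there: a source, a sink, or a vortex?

At P (2.9, -2.4) the arrows circulate counterclockwise. Divergence ≈0, curl about +6 — near-zero divergence with nonzero curl is a vortex.

vortex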